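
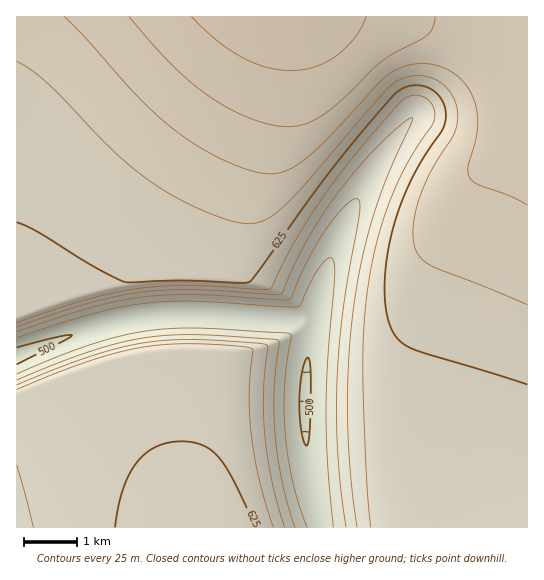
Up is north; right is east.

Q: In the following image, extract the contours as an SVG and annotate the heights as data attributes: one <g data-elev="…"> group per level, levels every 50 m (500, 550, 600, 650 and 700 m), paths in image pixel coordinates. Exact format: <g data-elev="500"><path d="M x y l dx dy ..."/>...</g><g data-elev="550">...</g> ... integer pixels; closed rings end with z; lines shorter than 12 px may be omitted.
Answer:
<g data-elev="500"><path d="M306 446l-3-6-2-13-2-26 3-29 5-15 2 2 1 7 1 32-2 37-1 8z"/><path d="M17 347l41-10 14-2-55 29"/></g><g data-elev="550"><path d="M295 527l-13-45-7-45-1-42 5-52-1-3-81-5-27 0-25 3-26 5-30 9-72 28"/><path d="M17 332l75-25 28-6 25-4 49-2 96 4 19-41 17-29 20-24 8-6 4 0 2 4 0 10-17 96-6 73 1 73 8 72"/></g><g data-elev="600"><path d="M273 527l-13-45-8-45-3-40 4-46-1-2-15-3-43-2-27 0-25 3-25 6-31 9-69 28"/><path d="M17 465l16 62"/><path d="M17 323l72-24 49-10 48-4 75 4 9 0 21-40 17-30 23-33 26-33 46-54 11-4 12 3 7 9 2 7-1 7-26 41-18 39-14 44-9 48-3 41-1 45 3 94 5 54"/></g><g data-elev="650"><path d="M17 61l14 9 15 12 66 68 38 31 24 15 27 14 28 10 18 4 10-1 9-4 20-15 107-120 10-6 11-2 11 0 10 3 11 8 7 10 4 12 1 12-5 14-21 35-13 29-6 30 0 12 3 9 6 9 11 7 94 39"/></g><g data-elev="700"><path d="M129 17l44 49 18 17 19 14 20 12 21 10 20 6 18 2 20-4 20-12 17-15 35-34 13-9 33-18 6-8 2-10"/></g>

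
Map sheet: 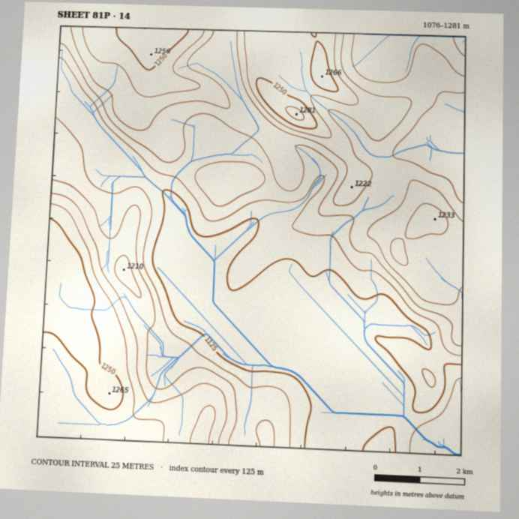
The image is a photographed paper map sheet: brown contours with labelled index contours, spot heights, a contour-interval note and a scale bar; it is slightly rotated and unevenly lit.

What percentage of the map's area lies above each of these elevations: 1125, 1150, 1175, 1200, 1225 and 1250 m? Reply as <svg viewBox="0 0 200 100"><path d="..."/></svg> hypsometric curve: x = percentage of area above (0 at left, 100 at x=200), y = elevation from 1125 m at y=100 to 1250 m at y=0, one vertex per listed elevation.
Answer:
<svg viewBox="0 0 200 100"><path d="M161 100l-27-20-34-20-36-20-27-20-25-20"/></svg>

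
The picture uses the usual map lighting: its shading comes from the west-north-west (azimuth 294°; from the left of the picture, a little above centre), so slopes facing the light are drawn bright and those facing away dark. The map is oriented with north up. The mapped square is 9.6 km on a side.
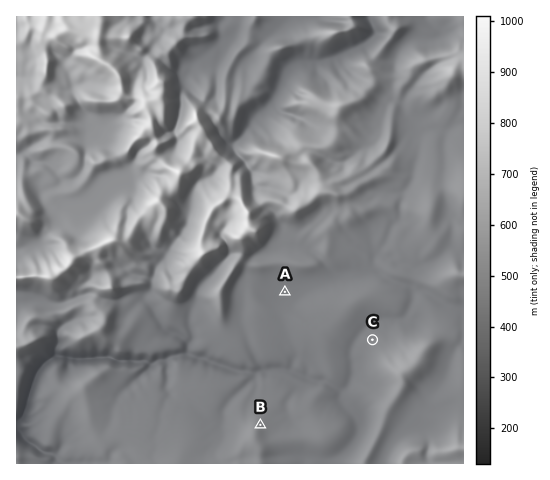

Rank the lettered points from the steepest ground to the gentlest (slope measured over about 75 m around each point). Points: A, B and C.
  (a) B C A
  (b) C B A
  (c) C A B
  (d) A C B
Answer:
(a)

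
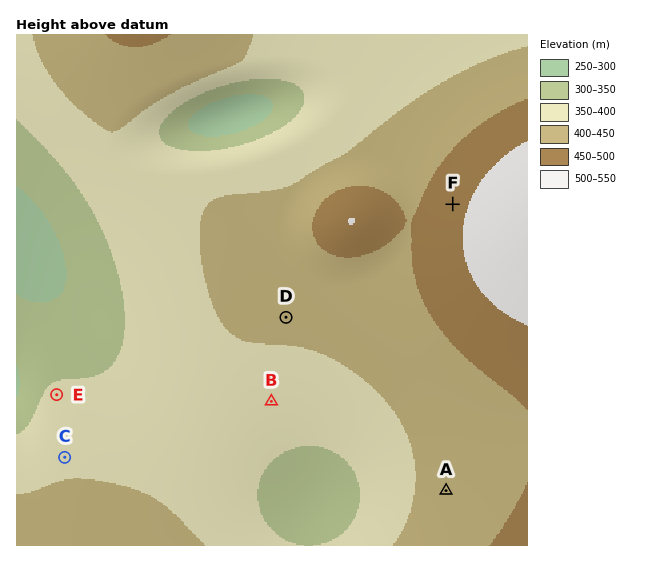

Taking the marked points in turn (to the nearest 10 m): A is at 420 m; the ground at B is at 380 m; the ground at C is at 390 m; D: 400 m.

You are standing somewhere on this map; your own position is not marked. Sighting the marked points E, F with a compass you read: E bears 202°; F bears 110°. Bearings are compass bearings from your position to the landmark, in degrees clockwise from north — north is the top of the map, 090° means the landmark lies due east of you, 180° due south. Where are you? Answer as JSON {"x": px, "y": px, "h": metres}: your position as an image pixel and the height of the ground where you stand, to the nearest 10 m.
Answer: {"x": 175, "y": 103, "h": 370}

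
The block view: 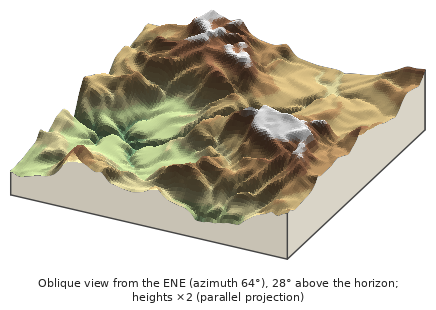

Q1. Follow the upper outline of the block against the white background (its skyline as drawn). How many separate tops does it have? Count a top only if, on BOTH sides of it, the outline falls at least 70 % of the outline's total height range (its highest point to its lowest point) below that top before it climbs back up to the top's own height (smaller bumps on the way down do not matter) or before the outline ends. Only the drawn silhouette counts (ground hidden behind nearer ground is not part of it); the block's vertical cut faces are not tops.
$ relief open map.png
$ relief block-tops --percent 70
0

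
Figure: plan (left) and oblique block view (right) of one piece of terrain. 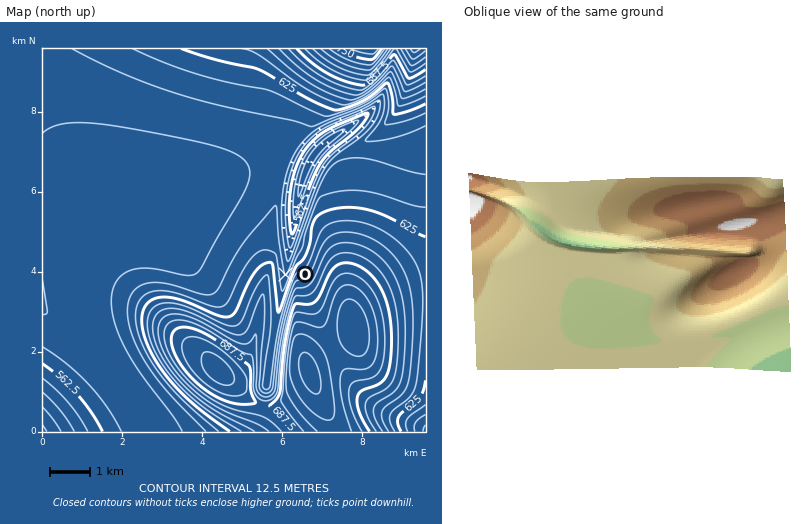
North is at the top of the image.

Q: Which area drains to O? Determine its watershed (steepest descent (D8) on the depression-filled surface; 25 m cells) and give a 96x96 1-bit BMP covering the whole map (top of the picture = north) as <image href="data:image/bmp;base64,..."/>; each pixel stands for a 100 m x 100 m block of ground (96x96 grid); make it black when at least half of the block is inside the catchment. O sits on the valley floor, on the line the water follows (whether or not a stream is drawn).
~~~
<image width="96" height="96" href="data:image/bmp;base64,Qk2+BAAAAAAAAD4AAAAoAAAAYAAAAGAAAAABAAEAAAAAAIAEAAATCwAAEwsAAAIAAAAAAAAA////AAAAAAAAAAAAAAAAAAAAAAAAAAAAAAAAAAAAAAAAAAAAAAAAAAAAAAAAAAAAAAAAAAAAAAAAAAAAAAAAAAAAAAAAAAAAAAAAAAAAAAAAAAAAAAABgAAAAAAAAAAAAAAH8AAAAAAAAAAAAAAP+AAAAAAAAAAAAAAf/AAAAAAAAAAAAAA//gAAAAAAAAAAAAB//wAAAAAAAAAAAAD//4AAAAAAAAAAAAH//8AAAAAAAAAAAAH//+AAAAAAAAAAAAB//+AAAAAAAAAAAAA//8AAAAAAAAAAAAAf/8AAAAAAAAAAAAAP/8AAAAAAAAAAAAAP/4AAAAAAAAAAAAAP/4AAAAAAAAAAAAAH/4AAAAAAAAAAAAAH/wAAAAAAAAAAAAAH/wAAAAAAAAAAAAAH/wAAAAAAAAAAAAAD/wAAAAAAAAAAAAAD/wAAAAAAAAAAAAAD/wAAAAAAAAAAAAAD/wAAAAAAAAAAAAAD/wAAAAAAAAAAAAAD/wAAAAAAAAAAAAAB/wAAAAAAAAAAAAAB/wAAAAAAAAAAAAAB/wAAAAAAAAAAAAAB/wAAAAAAAAAAAAAB/wAAAAAAAAAAAAAA/wAAAAAAAAAAAAAA/wAAAAAAAAAAAAAA/gAAAAAAAAAAAAAAAAAAAAAAAAAAAAAAAAAAAAAAAAAAAAAAAAAAAAAAAAAAAAAAAAAAAAAAAAAAAAAAAAAAAAAAAAAAAAAAAAAAAAAAAAAAAAAAAAAAAAAAAAAAAAAAAAAAAAAAAAAAAAAAAAAAAAAAAAAAAAAAAAAAAAAAAAAAAAAAAAAAAAAAAAAAAAAAAAAAAAAAAAAAAAAAAAAAAAAAAAAAAAAAAAAAAAAAAAAAAAAAAAAAAAAAAAAAAAAAAAAAAAAAAAAAAAAAAAAAAAAAAAAAAAAAAAAAAAAAAAAAAAAAAAAAAAAAAAAAAAAAAAAAAAAAAAAAAAAAAAAAAAAAAAAAAAAAAAAAAAAAAAAAAAAAAAAAAAAAAAAAAAAAAAAAAAAAAAAAAAAAAAAAAAAAAAAAAAAAAAAAAAAAAAAAAAAAAAAAAAAAAAAAAAAAAAAAAAAAAAAAAAAAAAAAAAAAAAAAAAAAAAAAAAAAAAAAAAAAAAAAAAAAAAAAAAAAAAAAAAAAAAAAAAAAAAAAAAAAAAAAAAAAAAAAAAAAAAAAAAAAAAAAAAAAAAAAAAAAAAAAAAAAAAAAAAAAAAAAAAAAAAAAAAAAAAAAAAAAAAAAAAAAAAAAAAAAAAAAAAAAAAAAAAAAAAAAAAAAAAAAAAAAAAAAAAAAAAAAAAAAAAAAAAAAAAAAAAAAAAAAAAAAAAAAAAAAAAAAAAAAAAAAAAAAAAAAAAAAAAAAAAAAAAAAAAAAAAAAAAAAAAAAAAAAAAAAAAAAAAAAAAAAAAAAAAAAAAAAAAAAAAAAAAAAAAAAAAAAAAAAAAAAAAAAAAAAAAAAAAAAAAAAAAAAAAAAAAAAAAAAAAAAAAAAAAAAAAAAAAAAAAAAAAAAAAAAAAAAAAAAAAAAAAAAAAAAAAAAAAA="/>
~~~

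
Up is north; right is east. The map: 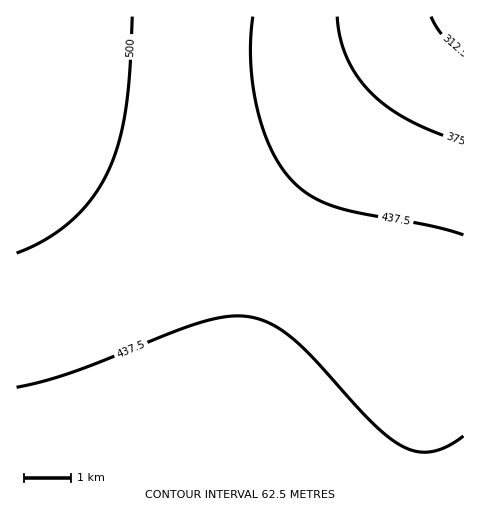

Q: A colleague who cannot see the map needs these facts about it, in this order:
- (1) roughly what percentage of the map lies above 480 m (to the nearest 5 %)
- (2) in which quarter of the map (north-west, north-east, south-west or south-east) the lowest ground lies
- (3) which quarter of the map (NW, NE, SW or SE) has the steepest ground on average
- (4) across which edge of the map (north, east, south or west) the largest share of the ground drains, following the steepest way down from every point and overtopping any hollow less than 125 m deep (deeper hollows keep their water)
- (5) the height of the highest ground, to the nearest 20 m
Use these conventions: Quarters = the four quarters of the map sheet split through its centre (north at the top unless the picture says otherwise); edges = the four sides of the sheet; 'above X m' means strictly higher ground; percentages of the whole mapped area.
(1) Roughly 20 % of the ground is higher than 480 m.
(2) The lowest point lies in the north-east quarter of the map.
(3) Slopes are steepest in the north-east quarter.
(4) Most of the ground drains across the southern edge.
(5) About 540 m is the highest elevation on the sheet.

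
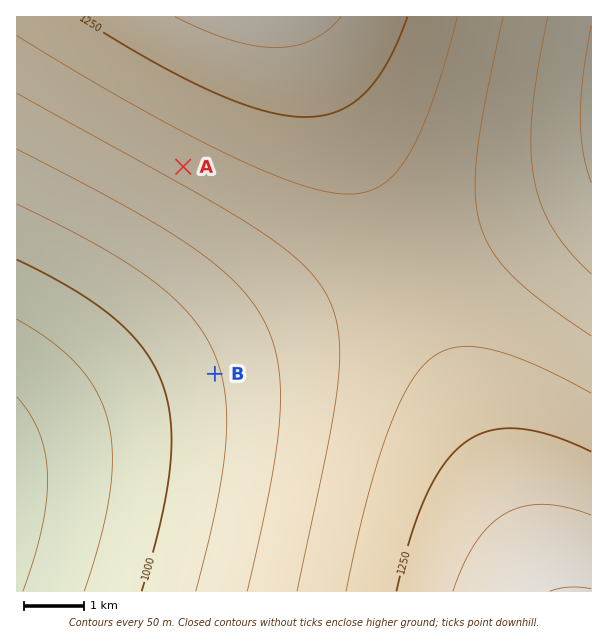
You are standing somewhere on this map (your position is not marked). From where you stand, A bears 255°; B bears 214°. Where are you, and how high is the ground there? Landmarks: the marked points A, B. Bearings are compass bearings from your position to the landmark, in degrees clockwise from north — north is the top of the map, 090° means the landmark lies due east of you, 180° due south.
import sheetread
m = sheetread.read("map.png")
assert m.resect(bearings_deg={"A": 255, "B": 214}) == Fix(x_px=392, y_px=111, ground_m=1230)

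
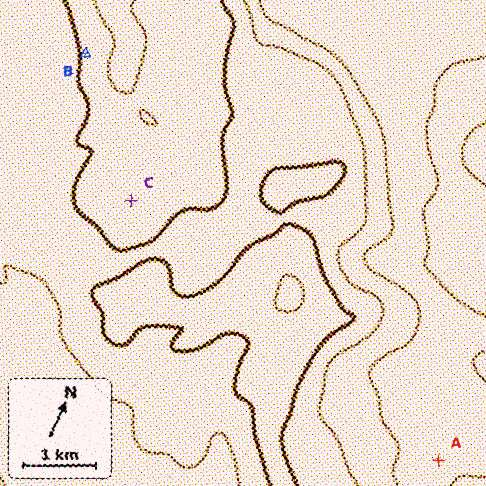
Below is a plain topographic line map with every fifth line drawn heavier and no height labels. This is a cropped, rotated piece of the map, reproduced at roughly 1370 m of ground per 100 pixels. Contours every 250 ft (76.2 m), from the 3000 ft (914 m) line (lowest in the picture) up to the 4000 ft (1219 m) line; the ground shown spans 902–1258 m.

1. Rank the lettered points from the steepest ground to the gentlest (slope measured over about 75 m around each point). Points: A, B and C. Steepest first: B A C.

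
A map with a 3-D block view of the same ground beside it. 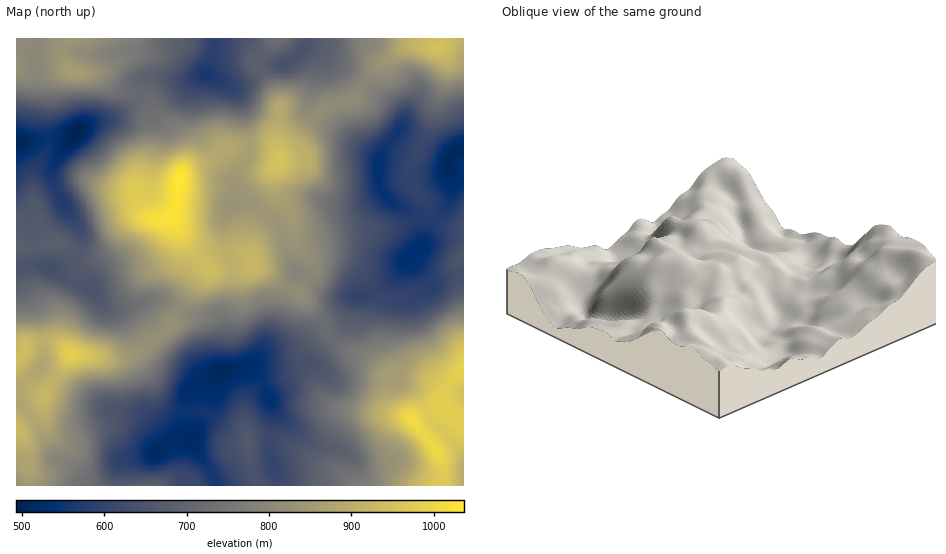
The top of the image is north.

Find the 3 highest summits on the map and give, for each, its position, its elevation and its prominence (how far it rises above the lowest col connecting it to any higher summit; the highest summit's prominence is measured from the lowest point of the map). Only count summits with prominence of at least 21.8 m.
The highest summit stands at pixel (180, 179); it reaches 1037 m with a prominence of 544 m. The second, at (412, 420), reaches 1011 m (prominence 294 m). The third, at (71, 355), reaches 986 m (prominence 179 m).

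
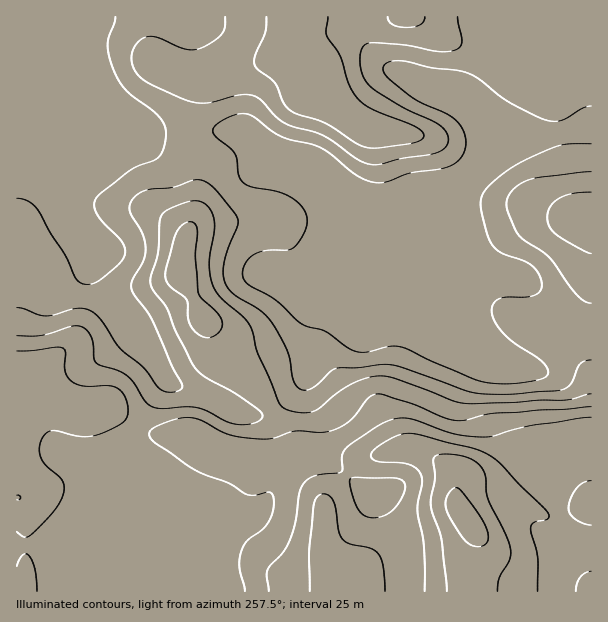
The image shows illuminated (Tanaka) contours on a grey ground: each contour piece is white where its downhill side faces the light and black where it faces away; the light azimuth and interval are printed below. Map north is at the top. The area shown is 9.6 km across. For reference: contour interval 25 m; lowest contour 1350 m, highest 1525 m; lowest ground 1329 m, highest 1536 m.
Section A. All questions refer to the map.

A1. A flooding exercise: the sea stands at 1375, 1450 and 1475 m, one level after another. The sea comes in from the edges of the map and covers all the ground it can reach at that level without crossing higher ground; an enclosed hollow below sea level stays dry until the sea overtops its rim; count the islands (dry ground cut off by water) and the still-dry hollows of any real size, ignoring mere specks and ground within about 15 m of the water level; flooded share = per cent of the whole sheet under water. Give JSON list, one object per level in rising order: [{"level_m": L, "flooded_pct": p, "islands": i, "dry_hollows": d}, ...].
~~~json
[{"level_m": 1375, "flooded_pct": 45, "islands": 0, "dry_hollows": 0}, {"level_m": 1450, "flooded_pct": 86, "islands": 0, "dry_hollows": 0}, {"level_m": 1475, "flooded_pct": 93, "islands": 0, "dry_hollows": 0}]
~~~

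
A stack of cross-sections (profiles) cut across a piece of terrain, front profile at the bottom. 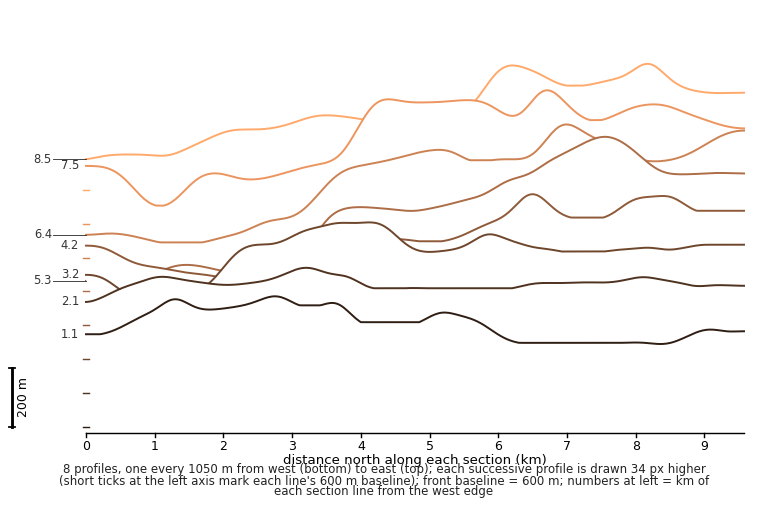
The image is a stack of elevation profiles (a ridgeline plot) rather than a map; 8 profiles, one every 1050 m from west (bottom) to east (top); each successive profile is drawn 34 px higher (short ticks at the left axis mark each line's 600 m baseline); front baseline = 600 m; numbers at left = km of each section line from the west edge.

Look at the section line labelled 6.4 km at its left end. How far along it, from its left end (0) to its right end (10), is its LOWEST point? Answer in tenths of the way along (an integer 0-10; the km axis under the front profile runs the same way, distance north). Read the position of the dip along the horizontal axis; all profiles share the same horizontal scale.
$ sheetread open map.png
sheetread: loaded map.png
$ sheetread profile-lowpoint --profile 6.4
1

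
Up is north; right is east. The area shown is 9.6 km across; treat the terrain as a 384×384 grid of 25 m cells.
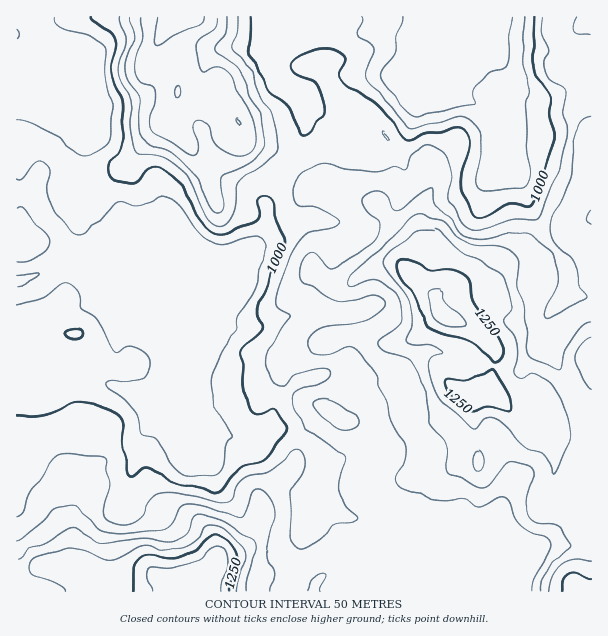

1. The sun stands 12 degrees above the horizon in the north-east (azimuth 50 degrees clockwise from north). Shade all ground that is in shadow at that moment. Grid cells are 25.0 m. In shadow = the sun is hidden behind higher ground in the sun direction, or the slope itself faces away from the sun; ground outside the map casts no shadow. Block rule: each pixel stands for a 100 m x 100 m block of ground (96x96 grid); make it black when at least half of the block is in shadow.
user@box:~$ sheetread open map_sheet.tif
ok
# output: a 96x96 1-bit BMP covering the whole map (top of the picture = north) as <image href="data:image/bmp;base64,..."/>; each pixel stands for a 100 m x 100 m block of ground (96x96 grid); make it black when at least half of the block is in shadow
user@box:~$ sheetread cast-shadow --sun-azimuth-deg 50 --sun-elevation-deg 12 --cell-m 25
<image width="96" height="96" href="data:image/bmp;base64,Qk2+BAAAAAAAAD4AAAAoAAAAYAAAAGAAAAABAAEAAAAAAIAEAAATCwAAEwsAAAIAAAAAAAAA////AAAAAAAAAAAAAAAAAAAAA4AAAAAAAAAAAAAAAQAAAAAAAAAAAAAAAAAAAAAAAAAAAAAAAAAAAAAAAAAAAAAAAAAAAAAAAAAAAAAAAAAAAAAAAAAAAAAAAAAAAAAAAAAAAAAAAAAAAAAAAAAAAAAAAAAAAAAAAAAAAAAAHCAAAAAAAAAAAAAAPgAAAAAAAAAAAAAAHgAAAAAAAAAAAAAAHAAAAAAAAAAAAAAADAAAAAAAAAAAAAAAAAAAAAAAAAAAAAAAAAAAAAAAAAAAAAAAAAAAAAAAAAAAAAAQAAAAAAAAAAAAAAAQAAAAAAAAAAAAAAAAAAAAAAAAAAAAAAAAAAAAAAAAAAAAAAAAAAAAAAAAAAAAAAAAAAAAAAAAAAAAAAAAGAAAAAAAAAAAAAAAOAAAAAAAAAAAAAAAcAAAAAAAAAAAAAAA8AAAAAAAAAAAAAAB4AAAAAAAAAAAAAPhwAAAAAAAAAAAAAfzgAAAAAAAAAAAAA/xAAAAAAAAAAAAAB/gAAAAAAAAAAAAAD/AAAAAAAAAAAAAAD8AAAAAAAAAAAAAAD4AAAQAAAAAAAAAADwAAA4AAAAAAAAAADgAAA4AAAAAAAAAABAAAAwAAAAAAAAAAAAAAAAAAAAAAAAAAAAMAAAAAAAAAAAAAAA8AAAAAAAAAAAAAA/8AAAAAAAAAAAAAB/wAAAAAAAAAAAAAH/AAAAAAAAAAAAAA/8AAAAAAAAAAAAAB/wAAAAAAAAAAAAAP/gAAAAAAAAAAAAAf/AAAAAAAAAAAAAAP/AAAAAAAAAAAAAAP/AAAAAAAAAAAAAAH+AAAAAAAAAAAAAAH8AAAAAAAAAAAAAAD4AAAAAAAAAAAAAABwAAAAAAAAAAAAAAAAAAAAAAAAAAAAAAAAAAAAAAAAAMAAAAAAAAAAAAAAA/gAAAAAAAAAAAAAB/wAAAAAAAAAAAAAB/wAAAAAAAAAAAAAD/wAAAAAAAAAAAAAD/wAAAAAAAAAAAAAD/gAAAAAAAAAAAAAD/gAAAAAAAAAAAAAD/gAAAAAAAAAAAAAD/AAAAAAAAAAAAAAH/AAAAAAAAAAAAAAP+AAAAAAAAAAAAAAP+AAAAAAAAAAAAAAf+AAAAAAAAAAAAAAf8AAAAAAAAAAAAAAf8AAAAAAAAAAAAAA/4AAAAAAAAAAAAAP/wAAAAAAAAAAAAAf/gAAAAAAAAABgAAf/AAAAAAAAAABgAAfwAAAAAAAAAADgAB/wAAAAAAAAAADAAH/gAAAAAAAAAAAAAH/gAAAAAAAAAAAAAH/AAAAAAAAAAAAAAH/AAAAAAAAAAAAAAH/gAAAAAAAAAB4AAD/wAAAAAAAAAD8AAD/gAAAAAAAAAD8AAD/gAAAAAAAAAH4AAD/AAAAAAAAAAH4AAD/AAAAAAAAAAHwAAD+AAAAAAAAAAHgAAD+AAAAAAAAAAOAAAB+AAAAAAAAAAPgAAB/AAAAAAAAAAH4AAA/gAAAAAAAAAH4AADfwAAAAAAAAADwAAAPgAAAAAAAAADwAAACAAAAAAAAAABwA="/>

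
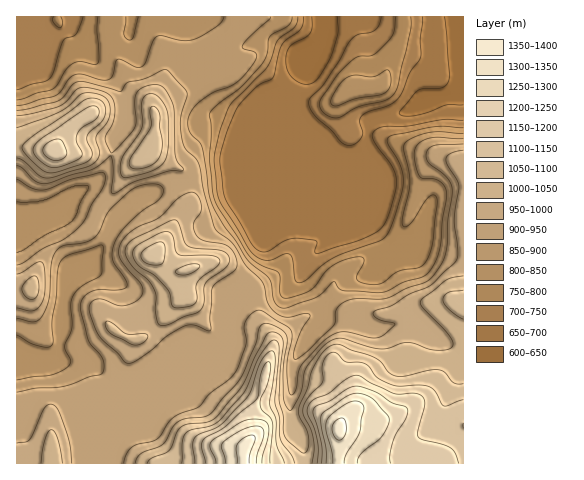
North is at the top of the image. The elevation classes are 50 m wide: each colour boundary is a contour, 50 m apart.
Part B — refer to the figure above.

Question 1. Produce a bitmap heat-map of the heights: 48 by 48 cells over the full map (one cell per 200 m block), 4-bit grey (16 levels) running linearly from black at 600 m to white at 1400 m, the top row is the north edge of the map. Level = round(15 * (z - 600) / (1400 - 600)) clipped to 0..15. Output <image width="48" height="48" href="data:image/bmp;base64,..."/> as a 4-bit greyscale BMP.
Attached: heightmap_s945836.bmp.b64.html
<image width="48" height="48" href="data:image/bmp;base64,Qk32BAAAAAAAAHYAAAAoAAAAMAAAADAAAAABAAQAAAAAAIAEAAATCwAAEwsAABAAAAAAAAAAAAAAABEREQAiIiIAMzMzAERERABVVVUAZmZmAHd3dwCIiIgAmZmZAKqqqgC7u7sAzMzMAN3d3QDu7u4A////AHd4h2ZmZniJmau83u3Lqpm93czLu7u7und4h2ZmZneIiavN3u7LqYm97dzMu7u7qnd4d2ZmZmZ3iavN3u7bmIm97t3Mu6qqqmZ3dmZmZmZmeZqrzd7bmIm+7t3cy6qqqmZ3dmZmZmZmeIiJvM3LmIrN7t3cy7qqqmZndmZmZmZmZnd4m8y6mJvN3t3cy7qqqmZmZmZmZmZmZmZ3iru6h4q8zd3Mu7qpmmZmZmZmZmZmZmZneKu6h4mqvMy7qqqpmVVVVmZmZmZmZmZmd5q6hnmaq7uqmZmZmEVVVVZmZmZmZmZmZ4q7hniaqqqZiJmZiERERVVWZmZmZmZmZnm7hniaqqmYiIiIiERERVVWZ3dmZmZmZnirhmeJmZmIiIiIiFVVVVVmd3d2ZmZmZniallZ4mIh3iIh3eFVVVVZneIh3ZmZmZneJh1Vnd3d3d3d3eFVVVVZ3h3d3d2Z2ZneIdmVWZmZmd3d3iGZlVVZ3d3d4h3d2Zmd3ZmZVZmZnd3d4iGdlVVZ3d3d4iIh2ZmZmVVVVZmZ3d3eIiXd2VVZ3Zmd4iZh2ZmZlREVVVmZmZ3iImXh2VVVmZmd4iZh2ZmZlQzRFVVVVVmd4iHh2VVVVVmeImZh3ZmZUQzNFVERERVVniHd2VVVVVniJmZmIdmZUQzM0REMzRERWd2Z2VVVVZ4mZmZmZh2QzMyIjREQzNERFZ1VmVVVVZ4mqmIiIhkMiMyIiMzMzMzNFZ1VWZmVVZ4mZmHd3ZTISIiIiIiMzMzNFZ1VVVWZlVniJmHdmVCERIiIiISIjNDNFZ1VVVVZlVWd4iHZlQyERERESEREiNENFZ1VVVVZmVVZnd3dlMhERERERERESNEREZ1VVVVVmVVVmd3dkIhERERERERERJEREZ1VVVVVmZlVWZ3dTIRERERERERERI0REV1ZmVVVWdmVWZmZTIRERERERERERI0REV2Z3dlVWd3dmZmZTIRERERERERERI0VVZ2eJmHdmeIiHd2ZDIRERERERERERI0VWd3iaqpmHeJmYdmZCERERERERERESI0Vmd4mruqmHd4mZdmVDIREREREREiEiNFVmZ4mqqpmHZ3iZdlVDIRERERERIiIjNEVVVYiZqpmHZniYdlRDIRERERESIiIiMzNERHeImqmYZmeIdlRDIhEREREiIiIiIiIiImd3iZqodmeIdlREMhERERIjMyIhEREREVVWZ4mYdmiIdlVEMiERESI0QzMyIRERETREVniHZmeHZmVUQyIRERIjRERDMhERETMzRWZmVmZ3ZlVVVDIiIREjREREMhERESIjNFVUVVVmZVVVVUMiERESNEREMiERESIiNEREVVVWZVVVVVQyERERIzM0MyIRESIiM0REVURVZVVVVVVDERERIjMzMyIhESIiMzNERERVVVVVVVVDIREREiMzMyIRESIiMzNERERVVVVVVVRDIhEREiIjMyIRESIjMzNERERFVERVVVVEQyERESIiMzIRETMzMzNERERFVUREVVVVRCERESIiMzIREQ=="/>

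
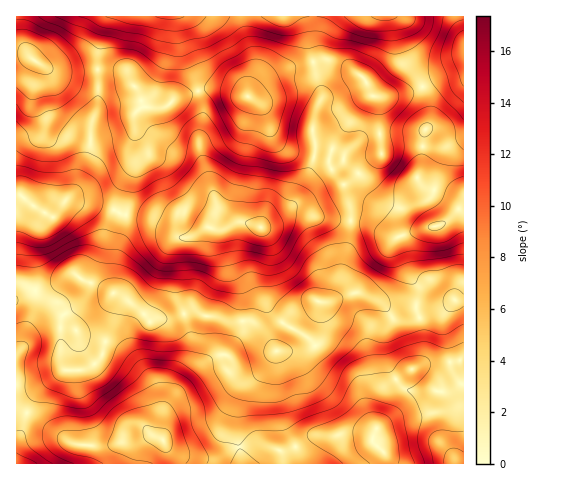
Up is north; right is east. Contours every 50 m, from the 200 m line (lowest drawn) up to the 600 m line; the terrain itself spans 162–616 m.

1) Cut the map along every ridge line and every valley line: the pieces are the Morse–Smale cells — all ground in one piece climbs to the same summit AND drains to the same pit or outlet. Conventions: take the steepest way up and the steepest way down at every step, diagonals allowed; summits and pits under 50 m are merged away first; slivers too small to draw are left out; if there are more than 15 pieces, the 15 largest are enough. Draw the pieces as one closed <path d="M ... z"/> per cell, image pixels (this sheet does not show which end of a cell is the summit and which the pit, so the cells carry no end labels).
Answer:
<path d="M313 63l-19 3-15 6-30 24-26-6-15-2-32 10-15 10-20-1-7 9 0 7 12 28-13 23-7 40 32 7 23 17 11-2 15-9 16 3 13-8 10 0 16 5 30-16 7 0 21 7 30 2 1-11-7-24 7-5 7-7-14-12 0-4-3-3-14-6-9-1-3-3-3-17 4-17 6-12 0-6z"/><path d="M35 290l-8 1-11 7 0 111 23 9 27 22 9 4 28 2 19-4 12 0 14-6 12 2-3-4 3-30-5-19-11-14-26-24-12-5-5 15-11 10-10 4-13 0-4-4-3-11 0-28-13 1-8 3-18 16 13-36z"/><path d="M358 292l-29 10-9 0 3 31-5 10-17 8-24 0-13 18-18 16-5 10-4 21 0 19 2 11 25-1 21 6 29-15 21 0 11-4 28 3 2-5 0-24 6-15 6-6 31-19 31-4-1-16-6-21 0-6 5-13-6 5-26 8-19 1-14-16z"/><path d="M299 211l-7 0-30 16-16-5-10 0-11 8 0 9 7 32 9 21 1 28 14 4 10 10 11 17 29-1 10-5 4-5 3-20-4-18 10-1 7-9 12-49 2-23-30-2z"/><path d="M126 214l-11 45 0 35 7 2 18 14 10 12 8-4 14 0 21-7 36 11 13-1-1-29-11-30-5-23 0-11-10 2-8-3-15 9-11 2-23-17z"/><path d="M243 16l-135 0-10 37 0 16 25 2 13 17 8 19 17 1 15-10 32-10 15 2 25 6 6-27 0-9-8-26z"/><path d="M22 53l-6 1 0 140 29 19 9 4 20-27 6-21 10-18 1-25 7-21 0-35-43 1z"/><path d="M463 204l-22 21-17 3-27 10-6-2-24-14-16-1-11 57-4 14-6 8 4 1 24-9 25 12 14 16 19-1 26-8 12-10 9 0z"/><path d="M117 294l-3 0 2 10-1 11-9 26 23 15 25 27 6 21-3 30 4 4 3-27 5-8 34-39 27-13 12-19 0-10-13 0-35-11-22 7-14 0-8 4-10-12z"/><path d="M449 362l-21 2-15 4-21 13-10 10-6 15 0 24-3 7 0 5 11 10 2 12 78-1 0-78-10-11z"/><path d="M423 87l-16 6-32 4 4 7 2 50-12 8-10 11 19 26 20 10 3 14 8 9 32-7 23-22-1-6-9 0-26-8-11-10 5-18 2-29 5-9 0-19z"/><path d="M118 70l-20 0 0 35-7 21 0 20-11 23-3 17-11 14 33 5 26 9 8-40 10-17 3-9-10-16-2-9 1-10 8-7-3-11-12-19-5-5z"/><path d="M73 200l-6 0-13 16-12 9-4 7-3 17 1 41 13-1 18-13 7-2 10 7 29 11 2-33 11-44-22-9-21-2z"/><path d="M391 16l-87 0 8 44 4 2 11-3 20 7 18 14 9 16 22-1 24-7 2-3-20-26-6-20-2-19z"/><path d="M327 59l-13 3 8 30 0 6-6 12-4 17 3 17 3 3 9 1 14 6 3 3 0 4 14 13 11-12 12-8-3-55-7-5-6-14-4-4-17-11z"/>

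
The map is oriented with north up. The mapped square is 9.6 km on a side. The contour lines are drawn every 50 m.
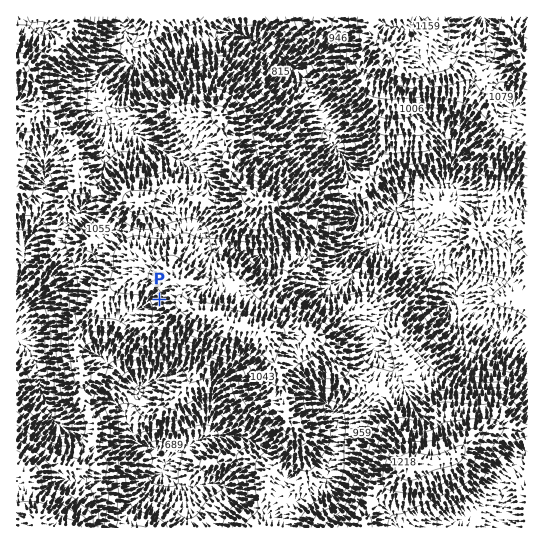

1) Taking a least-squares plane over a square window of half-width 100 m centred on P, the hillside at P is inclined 14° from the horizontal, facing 255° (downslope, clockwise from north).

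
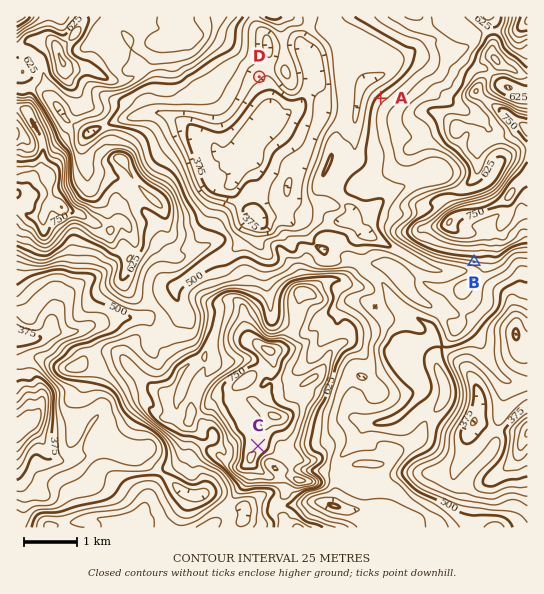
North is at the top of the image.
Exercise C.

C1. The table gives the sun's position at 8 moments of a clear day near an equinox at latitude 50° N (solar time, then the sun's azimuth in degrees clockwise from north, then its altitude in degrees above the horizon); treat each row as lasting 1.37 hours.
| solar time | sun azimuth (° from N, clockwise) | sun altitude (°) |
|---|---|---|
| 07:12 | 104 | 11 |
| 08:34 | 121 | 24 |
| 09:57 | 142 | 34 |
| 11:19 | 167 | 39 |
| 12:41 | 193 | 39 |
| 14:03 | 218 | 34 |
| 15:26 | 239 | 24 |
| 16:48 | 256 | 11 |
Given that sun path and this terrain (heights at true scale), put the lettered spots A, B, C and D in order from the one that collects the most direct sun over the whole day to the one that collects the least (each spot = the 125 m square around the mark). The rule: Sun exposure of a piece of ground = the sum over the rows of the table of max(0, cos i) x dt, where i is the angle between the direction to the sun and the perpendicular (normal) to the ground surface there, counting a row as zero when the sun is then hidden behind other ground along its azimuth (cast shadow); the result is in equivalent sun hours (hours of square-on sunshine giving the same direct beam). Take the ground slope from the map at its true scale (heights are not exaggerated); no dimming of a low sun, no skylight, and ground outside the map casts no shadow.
B > D > C > A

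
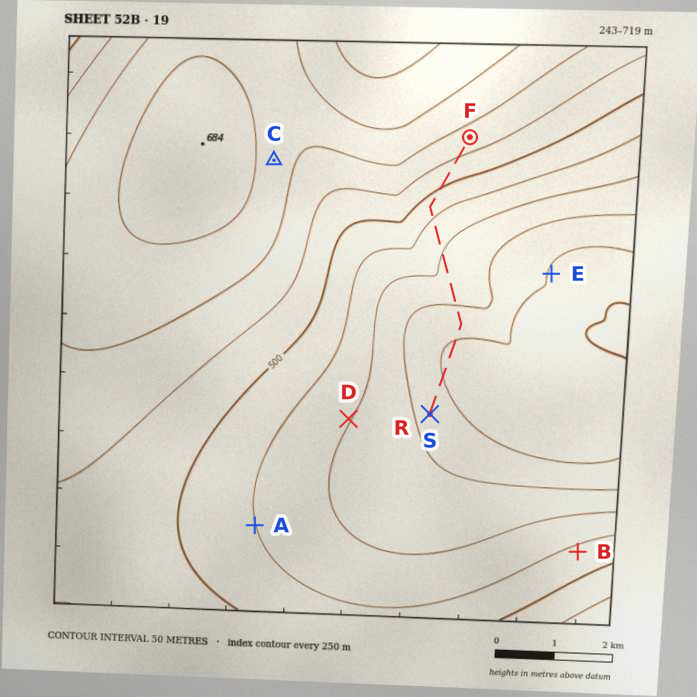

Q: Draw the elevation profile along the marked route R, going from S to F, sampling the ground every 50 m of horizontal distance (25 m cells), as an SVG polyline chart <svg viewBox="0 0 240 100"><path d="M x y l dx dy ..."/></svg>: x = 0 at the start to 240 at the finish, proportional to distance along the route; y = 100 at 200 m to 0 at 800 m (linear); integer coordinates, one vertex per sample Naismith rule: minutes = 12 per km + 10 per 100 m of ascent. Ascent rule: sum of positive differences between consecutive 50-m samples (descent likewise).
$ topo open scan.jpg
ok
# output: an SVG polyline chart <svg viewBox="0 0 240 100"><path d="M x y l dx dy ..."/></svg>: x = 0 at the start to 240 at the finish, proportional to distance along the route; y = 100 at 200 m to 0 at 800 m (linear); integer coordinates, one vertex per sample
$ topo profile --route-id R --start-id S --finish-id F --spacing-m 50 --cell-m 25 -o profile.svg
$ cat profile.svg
<svg viewBox="0 0 240 100"><path d="M0 78l2 0 3 0 2 1 3 0 2 1 3 0 2 1 3 0 2 1 2 0 3 0 2 1 3 0 2 1 3 0 2 0 3 0 2 1 2 0 3 0 2 0 3 0 2-1 3 0 2 0 3-1 2 0 2-1 3 0 2-1 3 0 2-1 3-1 2-1 3 0 2-1 2-1 3-1 2-1 3 0 2-1 3-1 2-1 3-1 2 0 2-1 3 0 2 0 3 0 2-1 3 0 2 0 3 0 2-1 2 0 3 0 2-1 3 0 2-1 3 0 2-1 2 0 3-1 2-1 3-1 2-1 3 0 2-1 3-1 2-1 2-2 3-1 2 0 3-1 2 0 3-1 2-1 3 0 2-1 2 0 3-1 2-1 3-1 2 0 3-1 2-1 3-1 2 0 2-1 3-1 2 0 3-1 2-1 3 0 2-1 3-1 2 0 2-1 1 0"/></svg>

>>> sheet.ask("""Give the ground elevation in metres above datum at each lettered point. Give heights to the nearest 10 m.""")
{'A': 450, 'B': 460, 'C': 630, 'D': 400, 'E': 300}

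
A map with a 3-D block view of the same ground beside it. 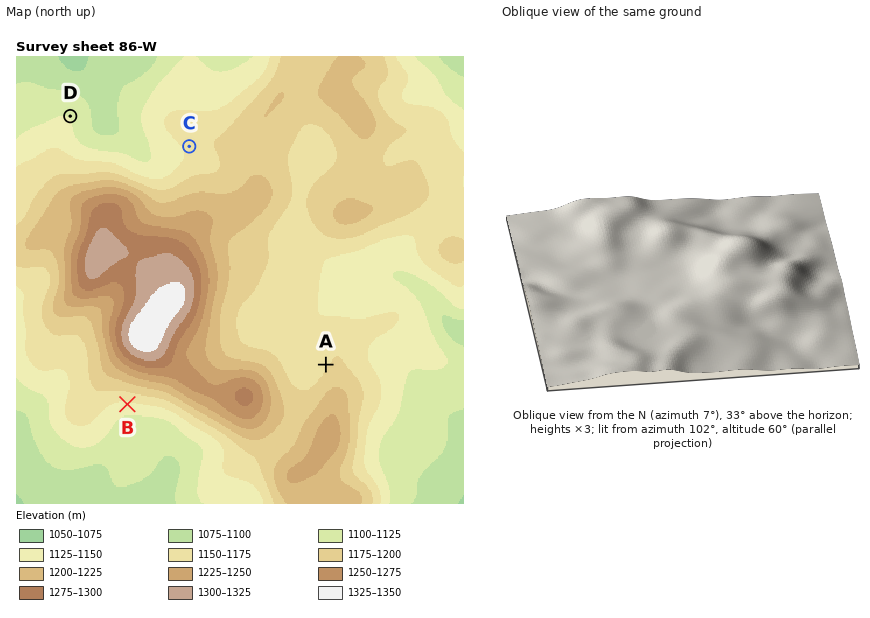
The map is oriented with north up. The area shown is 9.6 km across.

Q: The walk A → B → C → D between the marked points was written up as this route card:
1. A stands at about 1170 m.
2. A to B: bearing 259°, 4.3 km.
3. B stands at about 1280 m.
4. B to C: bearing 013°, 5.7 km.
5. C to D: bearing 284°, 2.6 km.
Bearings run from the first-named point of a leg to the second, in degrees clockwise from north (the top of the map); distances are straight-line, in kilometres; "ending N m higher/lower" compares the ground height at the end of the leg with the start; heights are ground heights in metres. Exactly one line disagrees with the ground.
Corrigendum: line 3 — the height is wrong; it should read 1140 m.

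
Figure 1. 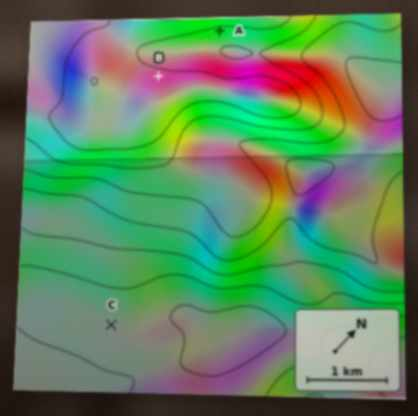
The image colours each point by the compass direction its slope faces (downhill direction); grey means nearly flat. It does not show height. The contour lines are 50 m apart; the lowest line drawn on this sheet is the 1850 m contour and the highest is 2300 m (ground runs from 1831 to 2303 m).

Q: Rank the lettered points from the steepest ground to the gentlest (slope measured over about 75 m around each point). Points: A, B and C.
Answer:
A B C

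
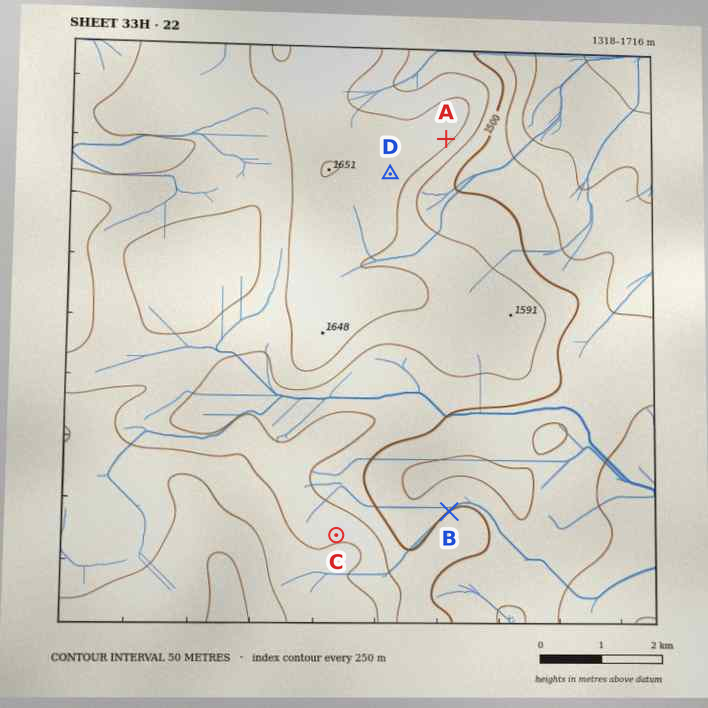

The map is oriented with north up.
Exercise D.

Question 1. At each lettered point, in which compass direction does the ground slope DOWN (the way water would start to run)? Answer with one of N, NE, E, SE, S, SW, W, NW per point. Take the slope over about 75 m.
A SE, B NW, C N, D SE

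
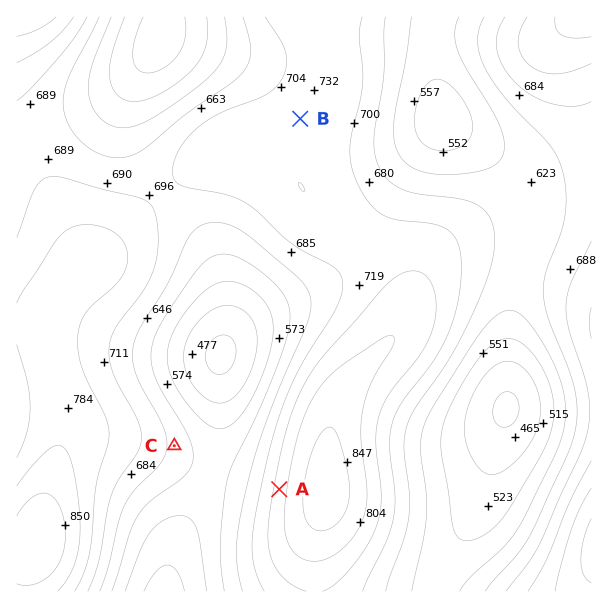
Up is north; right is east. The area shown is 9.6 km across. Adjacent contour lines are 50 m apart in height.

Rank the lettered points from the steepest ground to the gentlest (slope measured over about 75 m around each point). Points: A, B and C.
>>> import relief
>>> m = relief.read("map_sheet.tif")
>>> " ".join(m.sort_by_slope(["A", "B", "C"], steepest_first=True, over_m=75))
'A C B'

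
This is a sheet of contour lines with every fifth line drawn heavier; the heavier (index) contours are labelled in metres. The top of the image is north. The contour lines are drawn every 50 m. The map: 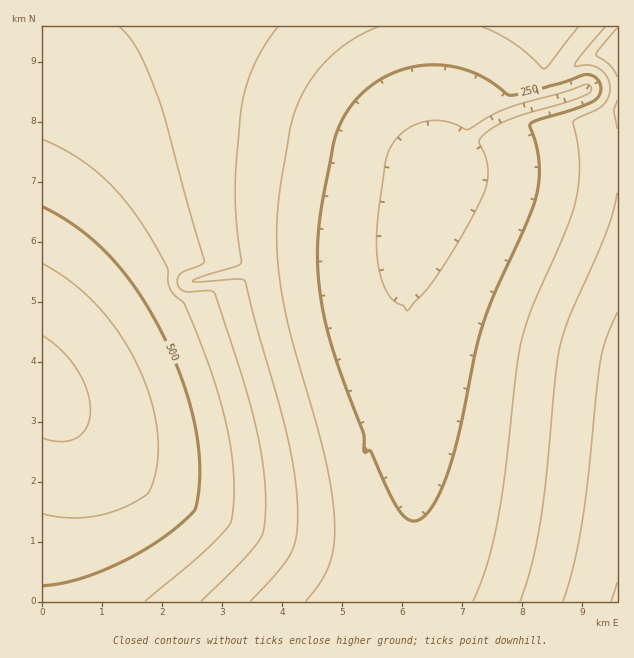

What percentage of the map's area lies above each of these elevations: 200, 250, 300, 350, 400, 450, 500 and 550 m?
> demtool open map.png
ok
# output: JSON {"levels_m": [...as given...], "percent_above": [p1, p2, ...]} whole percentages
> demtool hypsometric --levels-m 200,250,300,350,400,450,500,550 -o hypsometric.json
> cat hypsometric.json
{"levels_m": [200, 250, 300, 350, 400, 450, 500, 550], "percent_above": [95, 79, 60, 45, 32, 20, 13, 7]}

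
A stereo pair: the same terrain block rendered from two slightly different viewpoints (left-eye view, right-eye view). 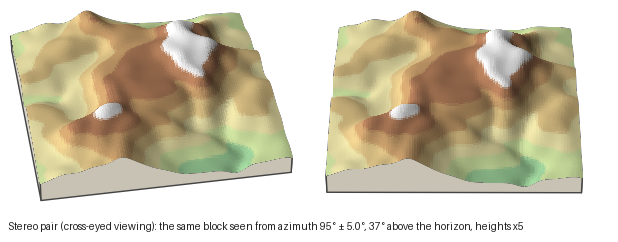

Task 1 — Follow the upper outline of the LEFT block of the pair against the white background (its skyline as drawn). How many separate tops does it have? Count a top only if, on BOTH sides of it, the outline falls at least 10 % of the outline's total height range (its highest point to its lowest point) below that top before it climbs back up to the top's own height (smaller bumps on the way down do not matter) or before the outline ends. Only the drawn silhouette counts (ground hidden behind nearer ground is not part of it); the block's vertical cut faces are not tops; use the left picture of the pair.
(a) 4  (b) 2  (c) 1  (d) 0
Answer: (c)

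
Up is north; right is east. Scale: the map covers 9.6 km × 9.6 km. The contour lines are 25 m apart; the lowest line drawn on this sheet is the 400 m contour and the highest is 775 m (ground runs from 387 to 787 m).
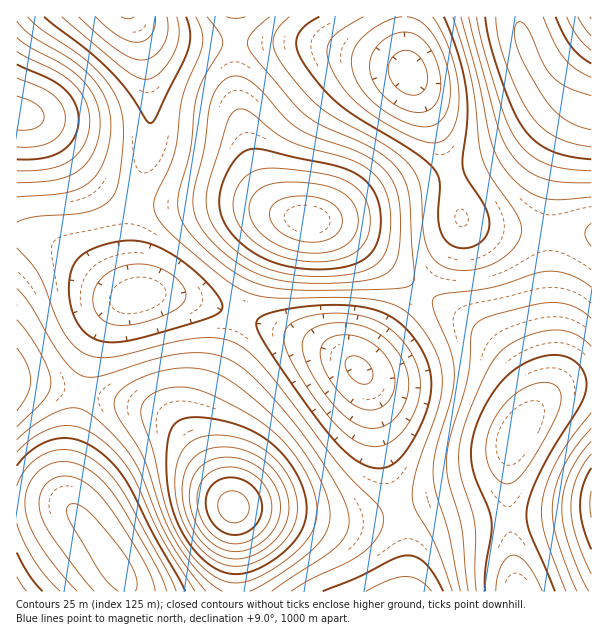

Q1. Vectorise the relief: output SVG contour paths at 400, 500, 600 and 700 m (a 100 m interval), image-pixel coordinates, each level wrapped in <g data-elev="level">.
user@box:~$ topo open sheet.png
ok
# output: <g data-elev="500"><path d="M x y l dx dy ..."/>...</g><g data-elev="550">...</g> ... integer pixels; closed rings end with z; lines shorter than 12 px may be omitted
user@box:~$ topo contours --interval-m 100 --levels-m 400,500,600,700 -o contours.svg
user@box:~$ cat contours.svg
<g data-elev="400"><path d="M118 591l-8-7-9-11-30-49-4-12 0-5 3-3 8 1 11 7 31 37 9 13 6 12 2 10-2 7"/><path d="M363 384l-9-4-6-8-3-9 3-6 6-1 6 1 6 4 5 6 2 7-1 5-3 4z"/><path d="M410 95l-8-3-6-5-5-7-3-8 1-7 3-7 5-5 7-2 7 0 8 5 6 9 2 9 0 9-3 7-7 5z"/><path d="M134 17l-6 2-7-2"/></g><g data-elev="500"><path d="M43 591l-14-16-12-22"/><path d="M323 591l34-13 38-20 13-3 9 3 9 6 9 12 8 15"/><path d="M591 549l-8-24-3-19 3-20 8-18"/><path d="M377 468l-12-3-12-7-14-12-15-18-32-44-29-43-7-15 1-5 2-3 13-6 28-5 30-2 26 1 18 3 15 6 12 9 12 12 11 18 6 17 1 16-3 18-10 26-14 23-14 12z"/><path d="M17 466l8-10 10-8 10-6 12-3 11-1 10 2 11 5 10 6 15 14 13 17 27 54 31 55"/><path d="M110 342l-15-3-12-9-9-15-5-18 1-19 5-15 9-10 15-7 17-4 15-2 13 2 15 5 20 12 18 14 16 17 9 13 0 5-1 3-13 7-68 20-17 4z"/><path d="M186 17l4 18-2 16-32 66-3 5-3 1-4-3-19-30-19-21-21-19-43-33"/><path d="M444 17l15 39 7 34 1 26-4 42 0 12 5 10 16 26 5 15-1 10-5 9-7 5-11 3-7 0-8-4-6-5-3-6-3-17 2-34-3-8-4-6-19-16-55-33-19-14-18-18-18-24-7-15 0-11 8-11 14-9"/></g><g data-elev="600"><path d="M566 591l-22-58-2-17 0-15 5-19 11-23 13-21 20-25"/><path d="M229 582l14 0 18-6 23-15 19-16 9-12 4-14 1-15-4-16-10-20-13-19-17-17-18-14-33-18-24-10-19-3-19 3-8 4-6 5-4 6-1 8 2 9 10 30 9 42 6 19 11 24 16 23 17 15z"/><path d="M17 411l10-16 4-15-4-15-10-17"/><path d="M591 346l-12-10-13-5-15-1-17 4-18 7-13 9-11 12-9 17-18 46-5 16-1 14 2 21 11 34 3 15 0 47 1 19"/><path d="M309 276l24 0 21-3 15-4 11-8 7-12 3-18 0-22-4-18-10-15-16-12-16-7-38-10-15-5-17-10-25-20-6-3-6 0-6 5-4 8-18 61-3 20 4 16 6 12 10 11 12 10 13 9 26 11z"/><path d="M17 171l31-2 12-3 10-5 8-8 6-9 4-10 2-12-1-11-4-10-5-9-8-9-15-11-40-21"/><path d="M591 50l-13-13-11-20"/><path d="M477 17l6 31 18 57 8 21 9 16 12 13 16 9 20 5 25 2"/></g><g data-elev="700"><path d="M228 551l9 1 9-2 9-4 9-6 12-15 3-9 2-9-1-9-4-10-12-16-8-7-10-4-19-4-17 3-11 8-7 12-3 17 4 18 8 17 12 12z"/><path d="M305 242l18-1 7-2 6-5 5-6 1-6-1-7-3-6-11-8-18-5-19 1-15 6-4 4-2 6 1 6 3 6 13 11z"/></g>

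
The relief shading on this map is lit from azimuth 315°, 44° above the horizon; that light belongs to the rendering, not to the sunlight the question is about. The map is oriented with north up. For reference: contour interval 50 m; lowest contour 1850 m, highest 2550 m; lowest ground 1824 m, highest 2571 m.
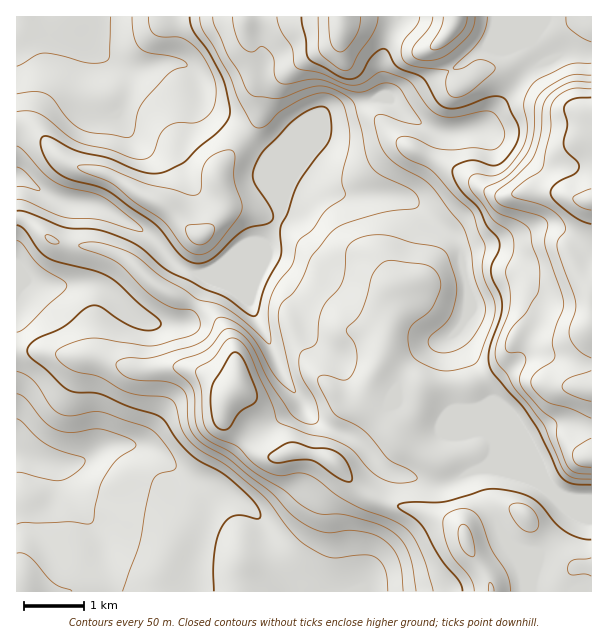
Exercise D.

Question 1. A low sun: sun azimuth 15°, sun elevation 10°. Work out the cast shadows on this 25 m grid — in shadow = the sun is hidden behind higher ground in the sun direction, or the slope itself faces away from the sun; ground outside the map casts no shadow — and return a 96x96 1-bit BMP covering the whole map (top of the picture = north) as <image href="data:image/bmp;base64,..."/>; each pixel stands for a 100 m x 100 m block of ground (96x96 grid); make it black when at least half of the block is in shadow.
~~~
<image width="96" height="96" href="data:image/bmp;base64,Qk2+BAAAAAAAAD4AAAAoAAAAYAAAAGAAAAABAAEAAAAAAIAEAAATCwAAEwsAAAIAAAAAAAAA////AAAAAAAAAAAAAAAAAADgAAAAAAAAAAAAAADwAAAAAAAAAAAAHAHwAAAAAAAAAAAAfwHwAAAAAAAAAAAA/4HwAAAAAAAAAAAB/4HgAAAAAAAAAAAD/8HAAAAAAAAAAADH/8AAAAAAAAAAAAfn/8AAAAAAAAAAAf/3/+AAAAAAAAAAB//3/+AAAAAAAAAAD//n/+AAABwAAAADP//H/8AAADwAAAAH//8H/gAAADwAAAAP//4H8AAAAH4AAAAP//wfgAAAAH4AAAAP//g+AAAAAP8AAAAf//x8AAAAAP8AAAAf///8AAAAAP8AAAAf///8AAAAAP8AAAA////4AAAAA/8AAAA//8fAAAAAB/8AAAA//gAAAAAAD/AAA4B//AAAAAAAH+AHB/z/+AAAAAAAH+APD///8AAAAAAAP8APj///4AAAAAAAP4APj//fwAAAAAAAP8APh//gAAAAAAAAf/4IB//wAAAAAAAAf/8AB//4AABAAAAAf/8AB//4AADgAAAA//8AB//8AAHgAAAB//wAB//8AAHgAAAB/gAAD//+AAPAAAAB+AAcH8H8AAOAAAAB4AA/HwBwAAAAAAABwAA+AAAAAAAAAAABwAA4AAAAAAAAAAABgAAAAAAAAAAAAAAAAAAAAAAAAAAAAAAAAAAAAAAAAAAAAAAAAAAAAAAAAAAAAAAAAAAAAAAAAAAAAAAAAAAAAAAAAAAAAAAAAAAAAAPgAAAAAAAAAAAAAAfwAAAAAAADAAAAAA/gAAAAAAAHAAAAAB/AAAAAAAAHgAAAAB8AAAAAAAAHgAAAAD4AAAAAAAAPgAAfAHgAAAAAAAAPgAA///AOAAAAAAAOAAA//+AfAAAAAAAcAAB//wA/gAAAAAAeAED/8AB/wAAAAAA/AMD+AAD/wAAAAAA/wID8AAP/wAAAAAB/8ADwAAf4AAAAAAB/+ADgAB/wAAAAAAD//w7AAH/gAAAAAAD///4AAP/AAAAAAAH///8AB/+AAAAAAAH///8A//8AAAAAAAP///8D//4AAAAAAAf///gH//gAAAAAAP//+eAP/+AAAAAAA//8AAAf/8AAAAAAA//gAAA//wAAAAAAA/+AAAB/+AAAAAAAA/4AAAD/AAAAAAAAA/wAAAD8AAAAAADwA/AAAABwAAAAAAH4A+AAAAAAAAAAAAP8AQAAAAAAAAAAAAf+AAAAAAAAAAAAAAf+AAOAAAAAAAAAAA//AAfgAAAAAAAAAB//AH/4AAAAAAAAAB//gf/8AAAAAAAAAB//g//+AAAAAAAADB//g///AAAAAAAAfh//x///AAAAAAAA/B//7/w/AAAAAAAB+B////wAAAAAAAAD+A////wAAAAAAAAH+AP///4AAAAAAAAH+AP/B/4AAAAAAAAP+AH+A/8AAAAAAAAP8AD8Af+AAAAAAAEP4AA4AB/AAAAAAAPPwAAAAAPgAAAAAAAPwAAAAADgAAAAAAAPgAAAAABgAAAAAAAHAAAAAAAAAAAAAAAAAAAAAAAAAAAAAAAAAAAAAAAAAAA="/>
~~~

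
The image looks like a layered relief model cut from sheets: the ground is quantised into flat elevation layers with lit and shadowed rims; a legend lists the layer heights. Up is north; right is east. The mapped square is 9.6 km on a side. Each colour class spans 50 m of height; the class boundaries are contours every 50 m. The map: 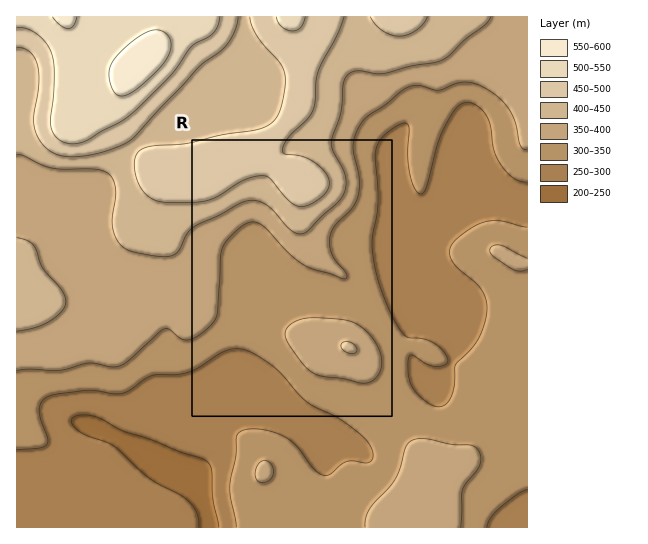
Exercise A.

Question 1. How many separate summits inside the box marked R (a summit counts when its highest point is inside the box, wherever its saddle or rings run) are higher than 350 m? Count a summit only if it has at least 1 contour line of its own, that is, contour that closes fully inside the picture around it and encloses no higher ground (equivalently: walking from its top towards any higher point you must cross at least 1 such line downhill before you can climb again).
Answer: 1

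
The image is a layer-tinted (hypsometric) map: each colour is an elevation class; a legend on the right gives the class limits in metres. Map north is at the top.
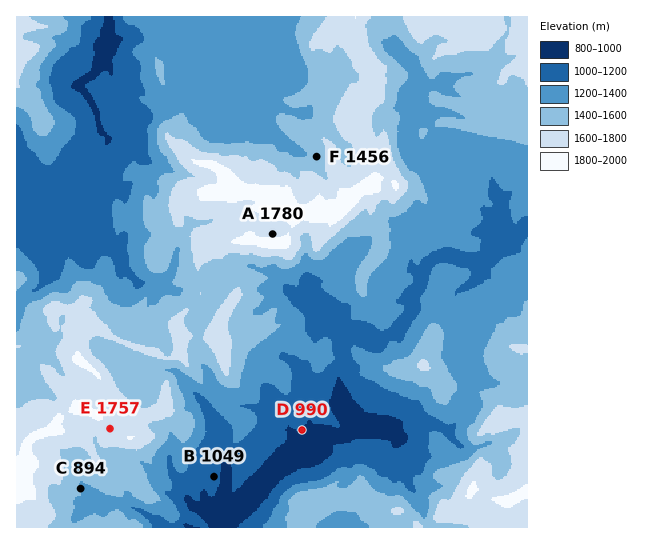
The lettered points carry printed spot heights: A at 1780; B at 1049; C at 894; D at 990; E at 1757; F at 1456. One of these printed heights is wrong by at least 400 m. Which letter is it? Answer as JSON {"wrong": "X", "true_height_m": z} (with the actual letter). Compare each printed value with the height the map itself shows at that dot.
{"wrong": "C", "true_height_m": 1394}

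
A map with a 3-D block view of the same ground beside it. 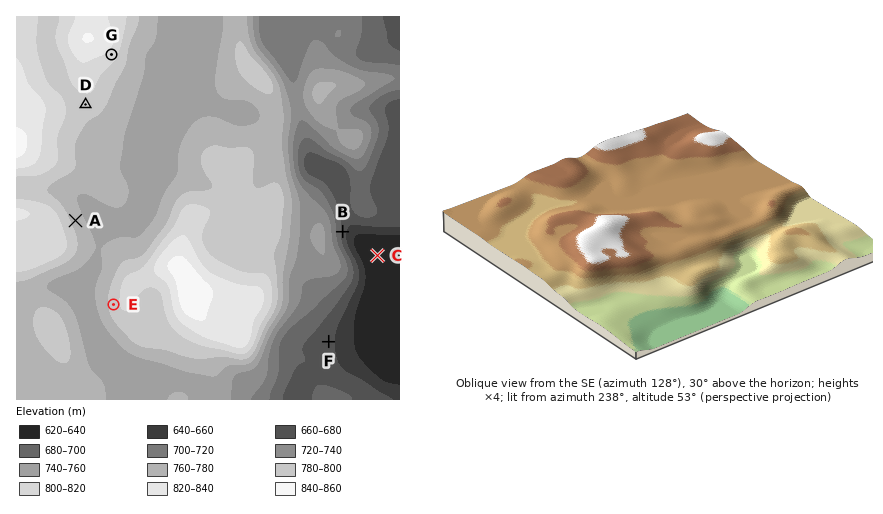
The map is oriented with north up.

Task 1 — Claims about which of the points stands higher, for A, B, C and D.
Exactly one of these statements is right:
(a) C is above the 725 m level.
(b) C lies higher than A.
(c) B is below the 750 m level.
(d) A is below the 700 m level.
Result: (c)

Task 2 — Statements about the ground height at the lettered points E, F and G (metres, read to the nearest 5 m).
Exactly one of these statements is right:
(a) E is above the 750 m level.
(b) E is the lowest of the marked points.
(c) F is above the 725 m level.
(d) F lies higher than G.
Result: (a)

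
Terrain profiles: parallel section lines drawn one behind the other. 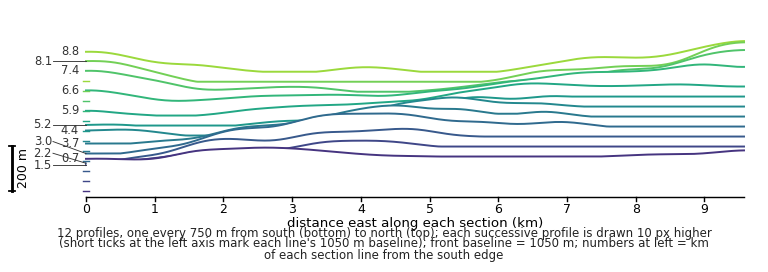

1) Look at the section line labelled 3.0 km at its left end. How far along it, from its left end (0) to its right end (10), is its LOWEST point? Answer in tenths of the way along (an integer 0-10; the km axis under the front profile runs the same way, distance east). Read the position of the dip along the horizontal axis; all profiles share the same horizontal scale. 0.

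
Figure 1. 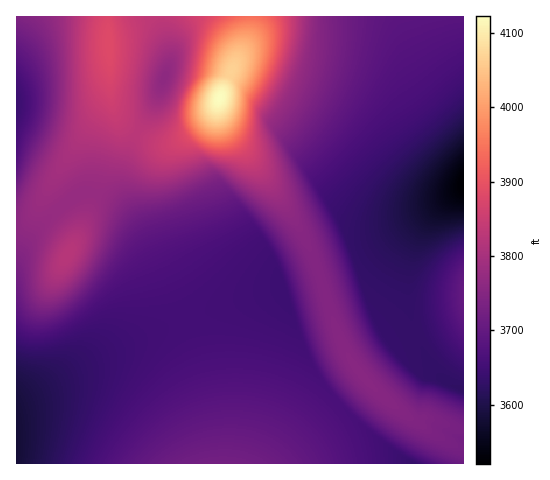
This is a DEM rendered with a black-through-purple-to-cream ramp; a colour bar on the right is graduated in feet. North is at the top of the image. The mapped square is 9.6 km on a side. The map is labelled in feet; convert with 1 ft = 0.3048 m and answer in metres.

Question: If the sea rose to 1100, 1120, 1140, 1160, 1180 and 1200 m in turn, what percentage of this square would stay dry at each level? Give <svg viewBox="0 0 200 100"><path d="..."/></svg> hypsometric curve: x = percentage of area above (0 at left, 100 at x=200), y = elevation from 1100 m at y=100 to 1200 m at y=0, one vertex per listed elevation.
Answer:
<svg viewBox="0 0 200 100"><path d="M190 100l-75-20-53-20-31-20-19-20-5-20"/></svg>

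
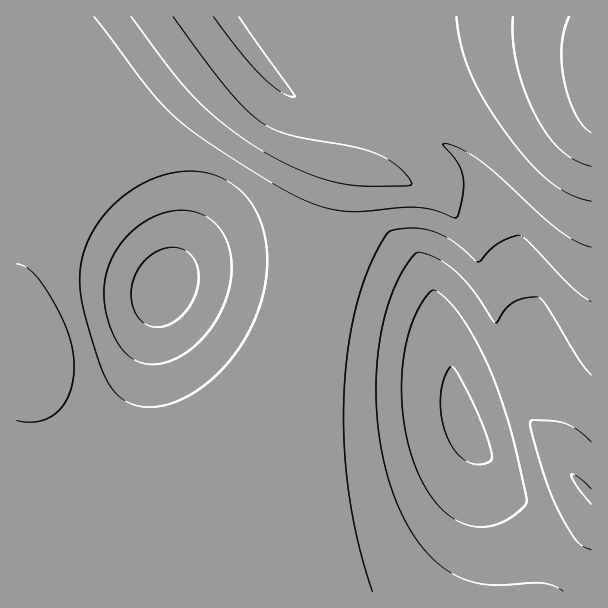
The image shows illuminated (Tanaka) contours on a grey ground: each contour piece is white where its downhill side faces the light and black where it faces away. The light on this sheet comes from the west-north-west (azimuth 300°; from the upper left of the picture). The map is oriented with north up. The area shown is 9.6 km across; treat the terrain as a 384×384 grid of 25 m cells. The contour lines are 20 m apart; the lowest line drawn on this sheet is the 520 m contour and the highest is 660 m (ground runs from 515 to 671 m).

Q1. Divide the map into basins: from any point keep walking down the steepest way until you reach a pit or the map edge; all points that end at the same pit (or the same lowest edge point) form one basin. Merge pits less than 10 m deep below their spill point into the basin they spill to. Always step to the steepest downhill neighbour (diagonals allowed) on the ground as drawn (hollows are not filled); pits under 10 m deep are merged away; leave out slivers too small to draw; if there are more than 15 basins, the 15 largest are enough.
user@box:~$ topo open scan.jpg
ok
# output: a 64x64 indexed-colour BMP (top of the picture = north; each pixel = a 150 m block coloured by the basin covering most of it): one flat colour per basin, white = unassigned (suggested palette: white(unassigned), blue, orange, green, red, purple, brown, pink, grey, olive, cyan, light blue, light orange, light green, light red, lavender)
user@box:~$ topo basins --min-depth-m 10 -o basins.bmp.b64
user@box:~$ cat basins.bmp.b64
<image width="64" height="64" href="data:image/bmp;base64,Qk12CAAAAAAAAHYAAAAoAAAAQAAAAEAAAAABAAQAAAAAAAAIAAATCwAAEwsAABAAAAAAAAAA////ALR3HwAOf/8ALKAsACgn1gC9Z5QAS1aMAMJ34wB/f38AIr28AM++FwDox64AeLv/AIrfmACWmP8A1bDFABERERERERERERERERERERERERERERERERERERERERERERERERERERERERERERERERERERERERERERERERERERERERERERERERERERERERERERERERERERERERERERERERERERERERERERERERERERERERERERERERERERERERERERERERERERERERERERERERERERERERERERERERERERERERERERERERERERERERERERERERERERERERERERERERERERERERERERERERERERERERERERERERERERERERERERERERERERERERERERERERERERERERERERERERERERERERERERERERERERERERERERERERERERERERERERERERERERERERERERERERERERERERERERERERERERERERERERERERERERERERERERERERERERERERERERERERERERERERERERERERERERERERERERERERERERERERERERERERERERERERERERERERERERERERERERERERERERERERERERERERERERERERERERERERERERERERERERERERERERERERERESIiIiIhEREREREREREREREREREREREREREREREREREiIiIiIiIiEREREREREREREREREREREREREREREREREiIiIiIiIiIiERERERERERERERERERERERERERERERIiIiIiIiIiIiIhEREREREREREREREREREREREREREREiIiIiIiIiIiIiIREREREREREREREREREREREREREREiIiIiIiIiIiIiIiEREREREREREREREREREREREREREiIiIiIiIiIiIiIiIhERERERERERERERERERERERERESIiIiIiIiIiIiIiIiIRERERERERERERERERERERERERIiIiIiIiIiIiIiIiIiERERERERERERERERERERERERIiIiIiIiIiIiIiIiIiIREREREREREREREREREREREREiIiIiIiIiIiIiIiIiIhERERERERERERERERERERERESIiIiIiIiIiIiIiIiIiIRERERERERERERERERERERERIiIiIiIiIiIiIiIiIiIhERERERERERERERERERERESIiIiIiIiIiIiIiIiIiIiIRERERERERERERERERERERIiIiIiIiIiIiIiIiIiIiIhEREREREREREREREREREREiIiIiIiIiIiIiIiIiIiIiERERERERERERERERERERESIiIiIiIiIiIiIiIiIiIiIRERERERERERERERERERERIiIiIiIiIiIiIiIiIiIiIiEREREREREREREREREREREiIiIiIiIiIiIiIiIiIiIiIRERERERERERERERERERESIiIiIiIiIiIiIiIiIiIiIhERERERERERERERERERERIiIiIiIiIiIiIiIiIiIiIiEREREREREREREREREREREiIiIiIiIiIiIiIiIiIiIiIhERERERERERERERERERESIiIiIiIiIiIiIiIiIiIiIiERERERERERERERERERERIiIiIiIiIiIiIiIiIiIiIiIREREREREREREREREREREiIiIiIiIiIiIiIiIiIiIiIhERERERERERERERERERESIiIiIiIiIiIiIiIiIiIiIiEREREREREREREREREREREiIiIiIiIiIiIiIiIiIiIiIhERERERERERERERERERESIiIiIiIiIiIiIiIiIiIiIiERERERERERERERERERERIiIiIiIiIiIiIiIiIiIiIiIREREREREREREREREREREiIiIiIiIiIiIiIiIiIiIiIhERERERERERERERERERERIiIiIiIiIiIiIiIiIiIiIiEREREREREREREREREREREiIiIiIiIiIiIiIiIiIiIiIhERERERERERERERERERERIiIiIiIiIiIiIiIiIiIiIiEREREREREREREREREREREiIiIiIiIiIiIiIiIiIiIiIRERERERERERERERERERERIiIiIiIiIiIiIiIiIiIRERERERERERERERERERERERESIiIiIiIiIiIiIiIhERERERERERERERERERERERERERIiIiIiIiIiIiIiIRERERERERERERERERERERERERERESIiIiIiIiIiIiIREREREREREREREREREREREREREREREiIiIiIiIiIiERERERERERERERERERERERERERERERERIiIiIiIiIiEREREREREREREREREREREREREREREREREiIiIiIiIiERERERERERERERERERERERERERERERERERIiIiIiIiERERERERERERERERERERERERERERERERERESIiIiIiIREREREREREREREREREREREREREREREREREREiIiIiIRERERERERERERERERERERERERERERERERERERIiIiIRERERERERERERERERERERERERERERERERERERERIiIRERERERERERERERERERERERERERERERERERERERESIhERERERERERERERERERERERERERERERERERERERERERERERERERERERERERERERERERERERERERERERERERERERERERERERERERERERERERERERERERERERERERERERERERERERERERERERERERERERERERERER"/>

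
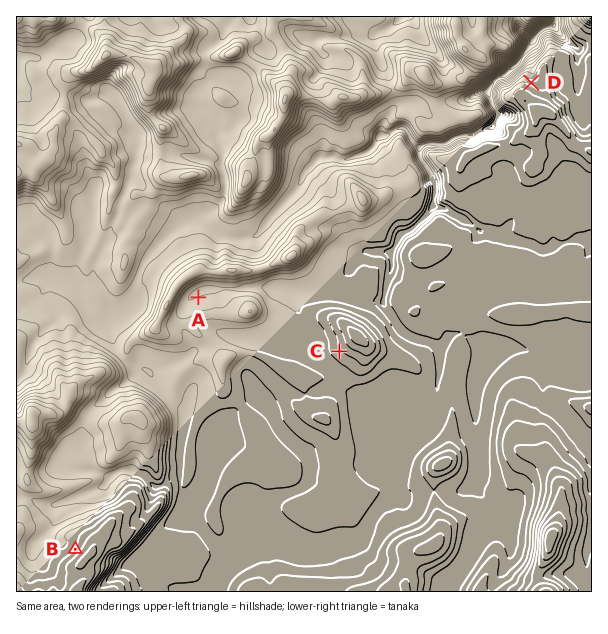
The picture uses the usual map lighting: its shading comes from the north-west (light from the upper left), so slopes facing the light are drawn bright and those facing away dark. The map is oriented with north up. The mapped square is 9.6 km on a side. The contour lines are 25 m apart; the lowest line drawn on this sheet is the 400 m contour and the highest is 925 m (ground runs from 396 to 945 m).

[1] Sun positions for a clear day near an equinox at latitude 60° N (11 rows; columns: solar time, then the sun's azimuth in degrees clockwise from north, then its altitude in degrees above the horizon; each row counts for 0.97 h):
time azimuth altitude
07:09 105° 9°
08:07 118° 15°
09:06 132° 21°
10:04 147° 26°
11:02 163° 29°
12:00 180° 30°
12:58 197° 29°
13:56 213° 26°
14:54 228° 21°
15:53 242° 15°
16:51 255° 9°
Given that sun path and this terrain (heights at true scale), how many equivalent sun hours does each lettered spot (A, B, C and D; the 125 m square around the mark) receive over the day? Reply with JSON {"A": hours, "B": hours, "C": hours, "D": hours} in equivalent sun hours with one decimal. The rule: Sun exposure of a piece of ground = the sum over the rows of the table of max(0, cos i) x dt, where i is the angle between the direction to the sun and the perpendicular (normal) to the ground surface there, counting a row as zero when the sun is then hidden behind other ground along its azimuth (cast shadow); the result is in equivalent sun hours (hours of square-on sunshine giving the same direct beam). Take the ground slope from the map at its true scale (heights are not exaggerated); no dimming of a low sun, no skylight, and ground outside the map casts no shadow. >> {"A": 3.1, "B": 2.9, "C": 4.4, "D": 2.1}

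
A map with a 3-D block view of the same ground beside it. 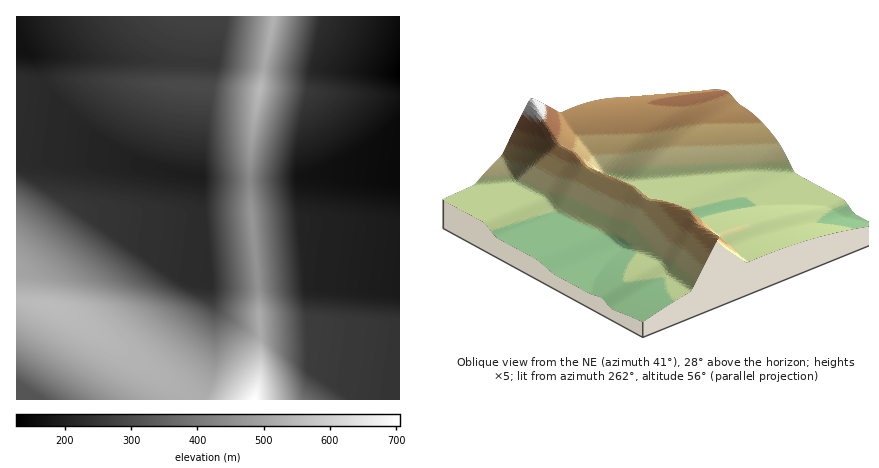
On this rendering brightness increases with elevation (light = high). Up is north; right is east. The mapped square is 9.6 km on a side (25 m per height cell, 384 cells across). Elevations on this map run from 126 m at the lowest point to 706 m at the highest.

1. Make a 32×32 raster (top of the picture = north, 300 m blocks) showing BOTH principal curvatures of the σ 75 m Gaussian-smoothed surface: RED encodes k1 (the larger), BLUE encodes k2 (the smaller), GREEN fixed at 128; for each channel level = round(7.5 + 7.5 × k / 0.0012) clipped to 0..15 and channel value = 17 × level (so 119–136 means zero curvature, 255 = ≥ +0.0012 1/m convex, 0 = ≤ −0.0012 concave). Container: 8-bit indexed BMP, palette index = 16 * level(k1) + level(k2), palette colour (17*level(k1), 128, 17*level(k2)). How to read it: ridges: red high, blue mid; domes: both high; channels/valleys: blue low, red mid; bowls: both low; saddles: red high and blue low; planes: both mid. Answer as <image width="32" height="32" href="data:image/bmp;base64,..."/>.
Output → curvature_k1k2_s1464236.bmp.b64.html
<image width="32" height="32" href="data:image/bmp;base64,Qk02CAAAAAAAADYEAAAoAAAAIAAAACAAAAABAAgAAAAAAAAEAAATCwAAEwsAAAABAAAAAAAAAIAAABGAAAAigAAAM4AAAESAAABVgAAAZoAAAHeAAACIgAAAmYAAAKqAAAC7gAAAzIAAAN2AAADugAAA/4AAAACAEQARgBEAIoARADOAEQBEgBEAVYARAGaAEQB3gBEAiIARAJmAEQCqgBEAu4ARAMyAEQDdgBEA7oARAP+AEQAAgCIAEYAiACKAIgAzgCIARIAiAFWAIgBmgCIAd4AiAIiAIgCZgCIAqoAiALuAIgDMgCIA3YAiAO6AIgD/gCIAAIAzABGAMwAigDMAM4AzAESAMwBVgDMAZoAzAHeAMwCIgDMAmYAzAKqAMwC7gDMAzIAzAN2AMwDugDMA/4AzAACARAARgEQAIoBEADOARABEgEQAVYBEAGaARAB3gEQAiIBEAJmARACqgEQAu4BEAMyARADdgEQA7oBEAP+ARAAAgFUAEYBVACKAVQAzgFUARIBVAFWAVQBmgFUAd4BVAIiAVQCZgFUAqoBVALuAVQDMgFUA3YBVAO6AVQD/gFUAAIBmABGAZgAigGYAM4BmAESAZgBVgGYAZoBmAHeAZgCIgGYAmYBmAKqAZgC7gGYAzIBmAN2AZgDugGYA/4BmAACAdwARgHcAIoB3ADOAdwBEgHcAVYB3AGaAdwB3gHcAiIB3AJmAdwCqgHcAu4B3AMyAdwDdgHcA7oB3AP+AdwAAgIgAEYCIACKAiAAzgIgARICIAFWAiABmgIgAd4CIAIiAiACZgIgAqoCIALuAiADMgIgA3YCIAO6AiAD/gIgAAICZABGAmQAigJkAM4CZAESAmQBVgJkAZoCZAHeAmQCIgJkAmYCZAKqAmQC7gJkAzICZAN2AmQDugJkA/4CZAACAqgARgKoAIoCqADOAqgBEgKoAVYCqAGaAqgB3gKoAiICqAJmAqgCqgKoAu4CqAMyAqgDdgKoA7oCqAP+AqgAAgLsAEYC7ACKAuwAzgLsARIC7AFWAuwBmgLsAd4C7AIiAuwCZgLsAqoC7ALuAuwDMgLsA3YC7AO6AuwD/gLsAAIDMABGAzAAigMwAM4DMAESAzABVgMwAZoDMAHeAzACIgMwAmYDMAKqAzAC7gMwAzIDMAN2AzADugMwA/4DMAACA3QARgN0AIoDdADOA3QBEgN0AVYDdAGaA3QB3gN0AiIDdAJmA3QCqgN0Au4DdAMyA3QDdgN0A7oDdAP+A3QAAgO4AEYDuACKA7gAzgO4ARIDuAFWA7gBmgO4Ad4DuAIiA7gCZgO4AqoDuALuA7gDMgO4A3YDuAO6A7gD/gO4AAID/ABGA/wAigP8AM4D/AESA/wBVgP8AZoD/AHeA/wCIgP8AmYD/AKqA/wC7gP8AzID/AN2A/wDugP8A/4D/AIZ0hYeHh4iHh4eHiIeHh4WFh4fIyIiIhYaHhHSHh4eHhIeHh4eHh4iHh4iHh4iHh4SHh5j4iIiGdHR2h3eHh4eHh4eIh4iHiIiHh4iIh4eHhIeHl/iIh3Vid4eHh4eHh4eHiIiIh4iHiIeIiIeIh4eEh4eH+IeEdXR3h4eHh4eHiIeIiIeHh4iIh4eHiIiHh4SHh4f2hIeGhIeHh4eHh4eIiIiIiIeIiIiIiIiIiIiHhIeHhPaHh4aEh4eIh4iIh4iIiIiIiIiIiIiIiIiIiIeEhYSX+IiHhoWXmJiXmJeXiJiYmJiYmJiYmKioqKiol4KVl6j5mJeWlZeXl5eHh4eoqKioqKiYmJiYmJeXh4Zzc4eHl/eGhnV0doZ2hnV1hYeHh4aGhoaGhoaGhoZzc3Vjdoam5oZ2dXV3h3eHd3eHhoaHh4eHh4eHh4eGc3Z3d3R3h7fYh4eFhnd3d4d3h4eHh4eHh4eHh4eHhXSHd3d2dIeHx8iHh4SGh4eHh4eHh4eHh4iHh4eHhoSGh4eHh4aFh4fYt4eHhIeHh4eHh4eHiIeIh4eHh4V0h4eHh4eHhYWHh+inh4dzd4eHiIeIiIeIiIiIh4eEdYeHh4iHiIeFhoeI+JeHh4OHh4iIh4iHh4iIiIeFhIeHiIeIiIeIh4SGiIj4mIeHg4eHiIeHiIeImJiHhIWHh4iIh4iHh4iHhIeIiPiIh4eDh4eHh4eHh4eIhoSHh4eHh4eHh4eHh4d0d4eH94d3d3R3d4eHd4d3h3R0d3d3h3eHh3d3d3d2dmN2hob2hoZ1Y3d3d3d3h3eHdXeHd3eHd4d3d3eGhoeHdIeHiPeHh3d0h4aHh4eHd4d3d4d3h4d3h4eGh4eIiIiEh4iI+IeHd4OHh4eGh4eHh3eHh3eHh4eGh4eIiIiIiISGiIj4l4eHg4eIiIeHhoeHh4eHh4eHhoeIiIiIiIiIhYaIiPiXh4eDh4iIiIiHhoeHh4eHh4aHiIiIiIiIiIiGhYiI6LeHh4SHiIiIiIiHhoeHh4eGh4iIiIiIiIiIiIeEiIjI2IeHhYaIiIiIiIiHiIeHhoeIiIiIiIiIiIiIh4OHmKj5mJiWlJioqKioqKiYl5eXmJioqKioqKioqKino6eYmPmYl4eDh4eHh4eGhpeXl5eXh4eHh4eHhoaGhoZjdYaF9ZWFdWN1hYaGhoaGdXWFhYWFhYWGhoaGhoaGh3V1h4f3t4eHc4eIiIiIiIh2d4eHh4eHiIiIiIiIiIiIhoSIiMjYiIiFhoiIiIiIiIaIiIiIiIiIiIiIiIiIiIiHg4eIqPiIiIaEiIiIiIiIh4iIiIiIiIiIiIiIiIiIiIeDh4iI+IiIh4OIiIiIiIg="/>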